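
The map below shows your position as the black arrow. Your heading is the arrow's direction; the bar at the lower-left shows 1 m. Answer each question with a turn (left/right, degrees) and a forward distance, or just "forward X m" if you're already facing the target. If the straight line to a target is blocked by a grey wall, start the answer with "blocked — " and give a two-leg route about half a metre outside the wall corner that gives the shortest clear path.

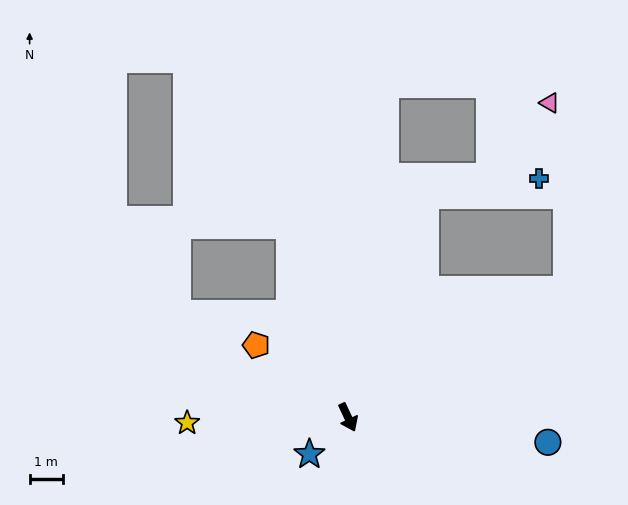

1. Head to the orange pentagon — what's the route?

turn right 153°, forward 3.5 m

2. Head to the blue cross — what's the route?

blocked — turn left 136°, forward 7.1 m, then turn right 63°, forward 3.5 m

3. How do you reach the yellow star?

turn right 113°, forward 4.9 m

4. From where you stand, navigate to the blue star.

turn right 72°, forward 1.6 m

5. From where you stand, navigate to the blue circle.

turn left 58°, forward 6.1 m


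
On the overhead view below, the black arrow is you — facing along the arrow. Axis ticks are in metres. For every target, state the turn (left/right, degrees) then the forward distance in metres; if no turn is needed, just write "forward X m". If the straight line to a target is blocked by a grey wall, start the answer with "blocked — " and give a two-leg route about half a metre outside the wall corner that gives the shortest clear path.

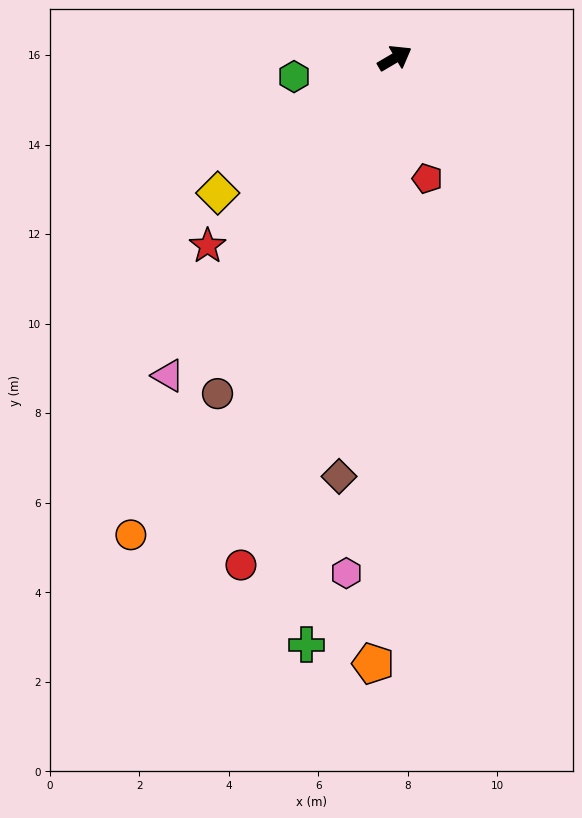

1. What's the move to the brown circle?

turn right 148°, forward 8.5 m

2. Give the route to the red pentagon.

turn right 105°, forward 2.8 m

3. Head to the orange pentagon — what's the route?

turn right 123°, forward 13.5 m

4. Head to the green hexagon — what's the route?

turn left 160°, forward 2.3 m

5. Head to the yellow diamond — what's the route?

turn right 173°, forward 5.0 m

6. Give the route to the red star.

turn right 165°, forward 5.9 m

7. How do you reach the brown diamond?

turn right 128°, forward 9.4 m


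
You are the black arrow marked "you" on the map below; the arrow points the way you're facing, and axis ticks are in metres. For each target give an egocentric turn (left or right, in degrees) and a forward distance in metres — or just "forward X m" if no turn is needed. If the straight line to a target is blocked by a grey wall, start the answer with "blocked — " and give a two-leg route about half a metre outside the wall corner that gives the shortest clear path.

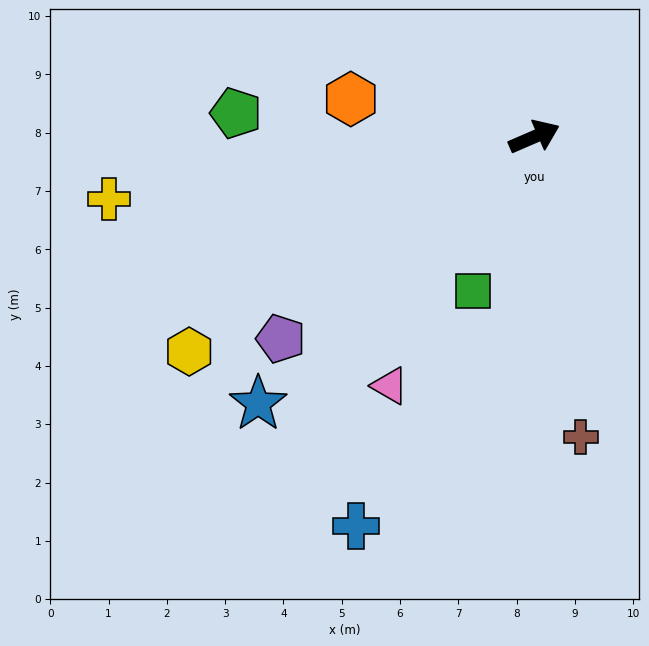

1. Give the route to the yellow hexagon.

turn right 171°, forward 7.0 m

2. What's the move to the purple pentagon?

turn right 165°, forward 5.6 m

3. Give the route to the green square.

turn right 135°, forward 2.8 m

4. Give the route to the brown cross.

turn right 105°, forward 5.2 m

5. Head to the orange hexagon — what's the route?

turn left 145°, forward 3.2 m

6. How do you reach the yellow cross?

turn left 165°, forward 7.4 m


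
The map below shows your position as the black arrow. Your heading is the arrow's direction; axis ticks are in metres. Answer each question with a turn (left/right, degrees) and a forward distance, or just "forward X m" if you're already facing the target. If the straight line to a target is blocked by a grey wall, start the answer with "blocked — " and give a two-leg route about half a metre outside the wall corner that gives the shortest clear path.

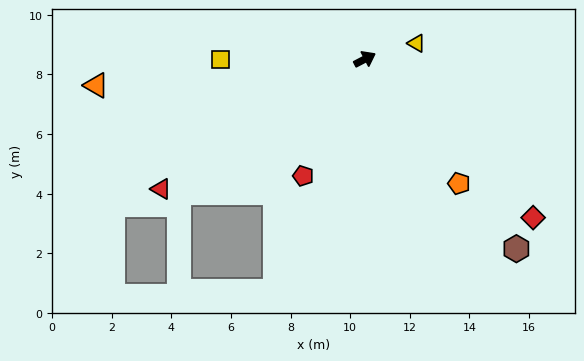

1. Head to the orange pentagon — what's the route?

turn right 80°, forward 5.2 m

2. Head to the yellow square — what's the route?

turn left 153°, forward 4.8 m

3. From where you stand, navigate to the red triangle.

turn right 175°, forward 8.1 m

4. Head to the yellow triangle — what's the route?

turn right 11°, forward 1.8 m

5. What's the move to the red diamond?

turn right 71°, forward 7.8 m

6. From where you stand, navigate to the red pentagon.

turn right 145°, forward 4.4 m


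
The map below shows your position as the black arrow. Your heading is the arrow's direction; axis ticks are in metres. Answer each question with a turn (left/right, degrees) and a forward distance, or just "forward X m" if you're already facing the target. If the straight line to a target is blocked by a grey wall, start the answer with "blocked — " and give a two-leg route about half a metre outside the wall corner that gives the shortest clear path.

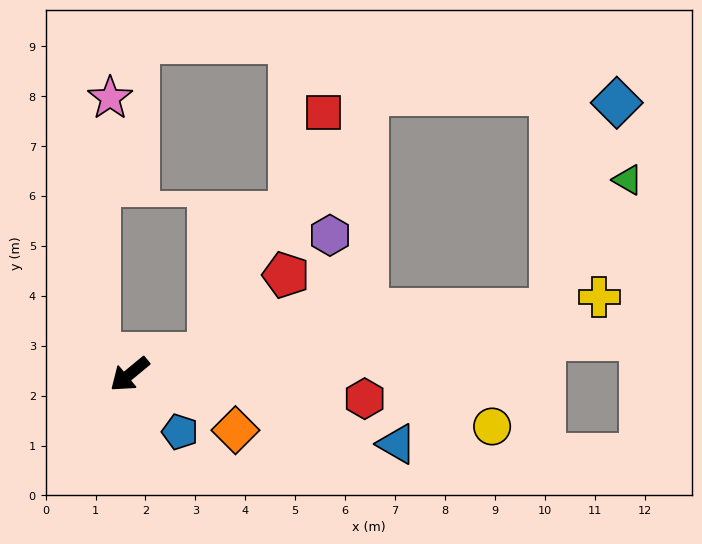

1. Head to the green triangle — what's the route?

blocked — turn left 149°, forward 8.5 m, then turn left 51°, forward 3.0 m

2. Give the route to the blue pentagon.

turn left 92°, forward 1.5 m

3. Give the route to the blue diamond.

blocked — turn left 149°, forward 8.5 m, then turn left 64°, forward 4.3 m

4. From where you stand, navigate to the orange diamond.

turn left 113°, forward 2.4 m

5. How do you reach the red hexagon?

turn left 135°, forward 4.7 m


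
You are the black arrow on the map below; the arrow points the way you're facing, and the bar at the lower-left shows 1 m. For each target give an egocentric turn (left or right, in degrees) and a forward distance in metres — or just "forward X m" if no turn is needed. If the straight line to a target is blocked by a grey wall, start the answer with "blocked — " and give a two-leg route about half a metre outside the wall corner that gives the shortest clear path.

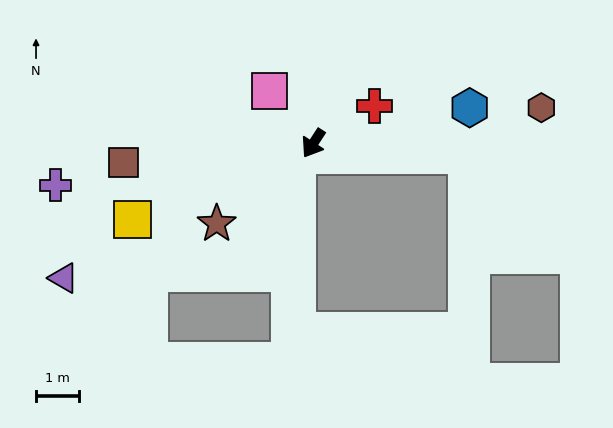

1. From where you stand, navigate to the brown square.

turn right 51°, forward 4.4 m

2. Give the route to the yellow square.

turn right 34°, forward 4.6 m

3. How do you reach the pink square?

turn right 107°, forward 1.6 m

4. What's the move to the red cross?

turn left 154°, forward 1.7 m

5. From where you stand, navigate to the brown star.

turn right 17°, forward 2.9 m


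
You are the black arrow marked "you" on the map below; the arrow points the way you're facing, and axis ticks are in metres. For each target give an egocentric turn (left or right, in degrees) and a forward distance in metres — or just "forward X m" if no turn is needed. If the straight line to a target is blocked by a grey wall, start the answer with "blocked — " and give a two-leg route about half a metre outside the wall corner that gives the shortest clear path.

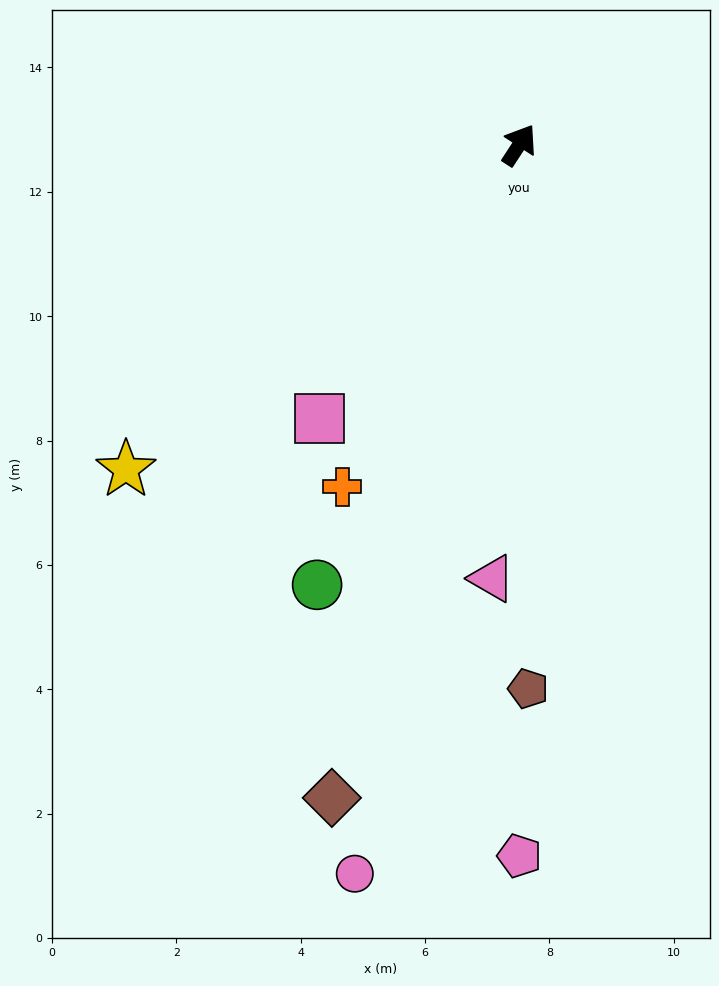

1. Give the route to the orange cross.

turn right 174°, forward 6.2 m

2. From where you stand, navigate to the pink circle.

turn right 160°, forward 12.0 m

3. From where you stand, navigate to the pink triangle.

turn right 151°, forward 7.0 m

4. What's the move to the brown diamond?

turn right 163°, forward 10.9 m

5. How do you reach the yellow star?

turn left 163°, forward 8.2 m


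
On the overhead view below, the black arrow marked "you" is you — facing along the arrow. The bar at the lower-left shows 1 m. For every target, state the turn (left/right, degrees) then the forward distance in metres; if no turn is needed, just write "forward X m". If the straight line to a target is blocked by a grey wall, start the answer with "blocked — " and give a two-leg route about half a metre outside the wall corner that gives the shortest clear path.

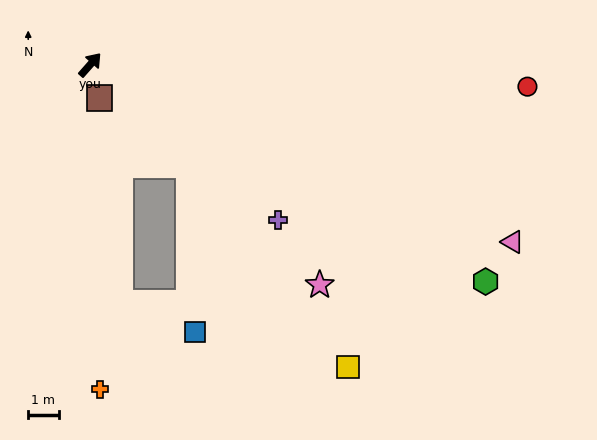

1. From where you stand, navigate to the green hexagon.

turn right 77°, forward 14.9 m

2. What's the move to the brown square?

turn right 123°, forward 1.1 m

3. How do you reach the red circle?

turn right 51°, forward 14.4 m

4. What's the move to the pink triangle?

turn right 71°, forward 15.1 m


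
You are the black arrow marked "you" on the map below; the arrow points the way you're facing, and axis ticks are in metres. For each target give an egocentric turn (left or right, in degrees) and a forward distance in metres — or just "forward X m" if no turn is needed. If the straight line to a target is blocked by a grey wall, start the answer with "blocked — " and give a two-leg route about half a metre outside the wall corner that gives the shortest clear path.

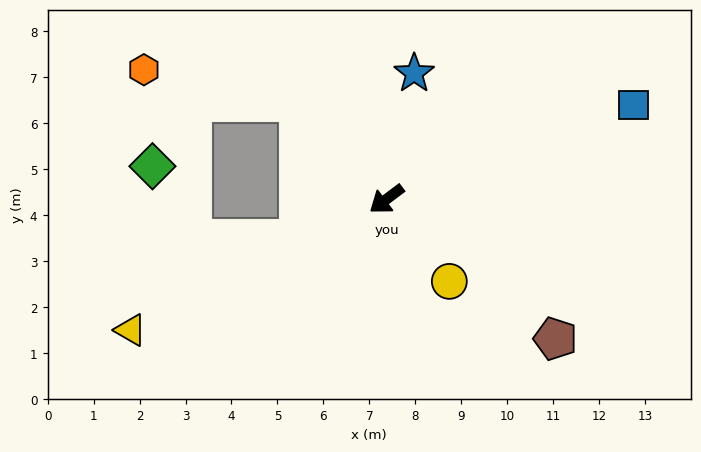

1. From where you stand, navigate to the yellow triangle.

turn right 10°, forward 6.3 m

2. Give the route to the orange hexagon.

blocked — turn right 85°, forward 2.8 m, then turn left 36°, forward 3.4 m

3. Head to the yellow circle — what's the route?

turn left 90°, forward 2.3 m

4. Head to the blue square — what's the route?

turn left 164°, forward 5.8 m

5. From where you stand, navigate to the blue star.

turn right 139°, forward 2.8 m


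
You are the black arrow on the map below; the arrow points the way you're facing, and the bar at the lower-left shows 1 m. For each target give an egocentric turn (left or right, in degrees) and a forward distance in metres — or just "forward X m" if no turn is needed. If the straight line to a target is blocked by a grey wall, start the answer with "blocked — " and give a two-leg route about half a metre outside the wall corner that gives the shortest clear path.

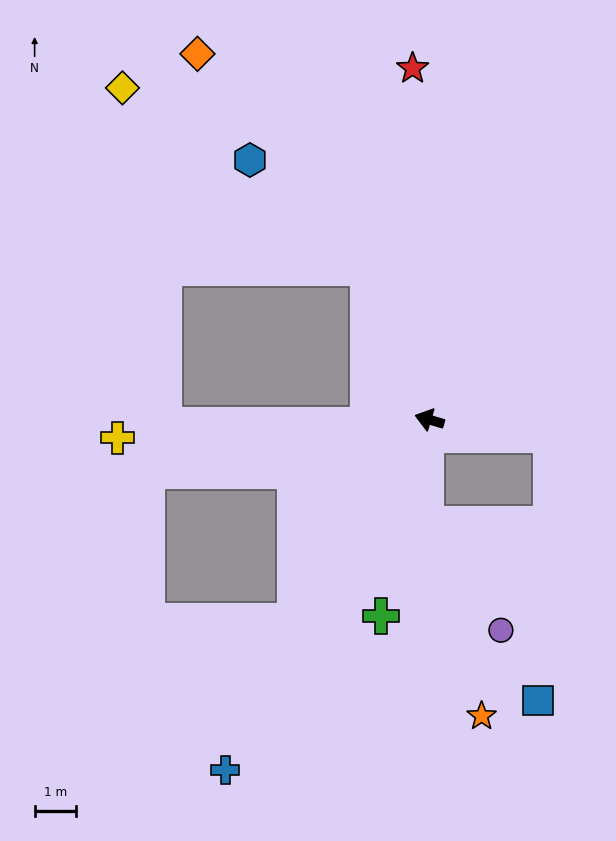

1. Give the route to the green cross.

turn left 93°, forward 4.8 m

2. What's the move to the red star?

turn right 71°, forward 8.4 m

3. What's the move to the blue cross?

turn left 76°, forward 9.7 m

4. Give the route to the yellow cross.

turn left 20°, forward 7.5 m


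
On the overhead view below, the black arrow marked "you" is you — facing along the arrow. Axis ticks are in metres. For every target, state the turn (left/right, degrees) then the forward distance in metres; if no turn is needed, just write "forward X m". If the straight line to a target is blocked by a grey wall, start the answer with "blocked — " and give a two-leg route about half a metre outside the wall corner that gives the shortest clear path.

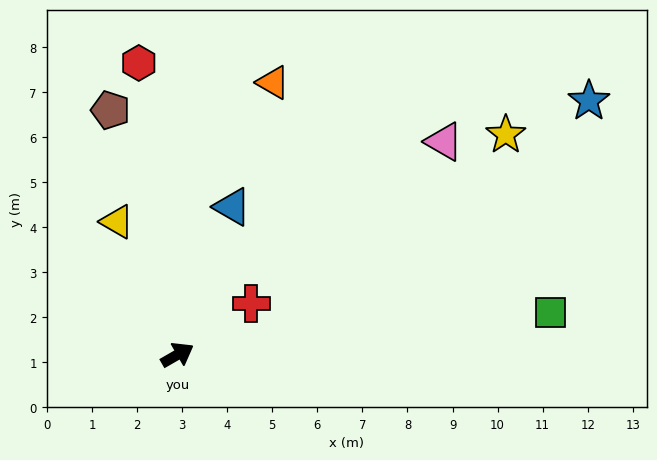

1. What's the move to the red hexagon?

turn left 68°, forward 6.5 m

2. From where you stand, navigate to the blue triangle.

turn left 40°, forward 3.5 m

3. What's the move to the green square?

turn right 23°, forward 8.3 m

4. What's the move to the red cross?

turn left 5°, forward 2.0 m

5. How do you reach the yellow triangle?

turn left 85°, forward 3.2 m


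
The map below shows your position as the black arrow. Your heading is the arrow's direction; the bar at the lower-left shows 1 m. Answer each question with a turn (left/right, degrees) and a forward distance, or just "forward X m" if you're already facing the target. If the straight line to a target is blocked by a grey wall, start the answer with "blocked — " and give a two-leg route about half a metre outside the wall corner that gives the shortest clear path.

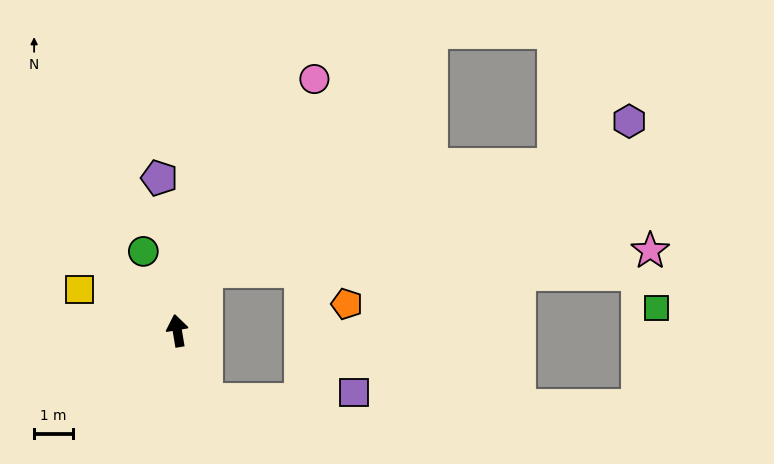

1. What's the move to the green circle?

turn left 14°, forward 2.2 m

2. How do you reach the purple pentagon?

turn right 3°, forward 4.0 m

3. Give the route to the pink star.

blocked — turn right 36°, forward 1.7 m, then turn right 61°, forward 11.5 m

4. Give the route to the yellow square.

turn left 58°, forward 2.7 m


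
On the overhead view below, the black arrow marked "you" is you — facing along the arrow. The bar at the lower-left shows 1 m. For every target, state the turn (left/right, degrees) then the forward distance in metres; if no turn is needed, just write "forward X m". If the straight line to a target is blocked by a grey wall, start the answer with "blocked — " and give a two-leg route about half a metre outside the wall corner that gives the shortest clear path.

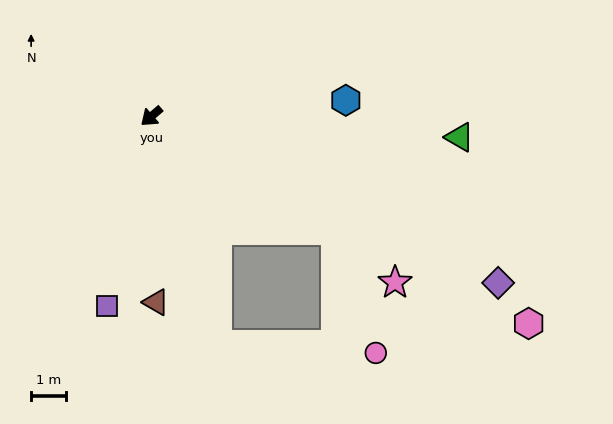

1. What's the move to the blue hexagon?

turn left 144°, forward 5.6 m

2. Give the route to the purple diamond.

turn left 114°, forward 11.1 m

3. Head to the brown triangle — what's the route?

turn left 51°, forward 5.4 m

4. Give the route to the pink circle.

blocked — turn left 107°, forward 6.3 m, then turn right 40°, forward 3.7 m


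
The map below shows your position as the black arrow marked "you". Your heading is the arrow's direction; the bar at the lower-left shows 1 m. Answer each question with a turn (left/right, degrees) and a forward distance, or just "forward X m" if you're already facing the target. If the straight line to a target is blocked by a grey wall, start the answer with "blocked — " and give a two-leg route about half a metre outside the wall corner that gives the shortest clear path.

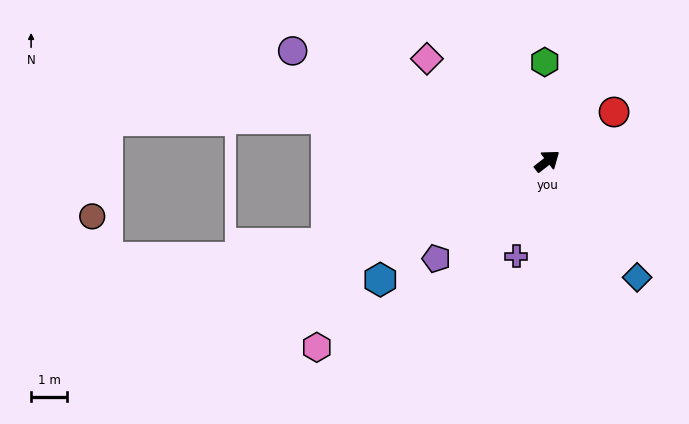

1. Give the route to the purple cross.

turn right 146°, forward 2.8 m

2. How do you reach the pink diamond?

turn left 102°, forward 4.4 m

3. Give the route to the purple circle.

turn left 119°, forward 7.7 m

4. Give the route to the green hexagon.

turn left 54°, forward 2.7 m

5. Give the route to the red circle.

forward 2.3 m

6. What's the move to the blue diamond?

turn right 90°, forward 4.1 m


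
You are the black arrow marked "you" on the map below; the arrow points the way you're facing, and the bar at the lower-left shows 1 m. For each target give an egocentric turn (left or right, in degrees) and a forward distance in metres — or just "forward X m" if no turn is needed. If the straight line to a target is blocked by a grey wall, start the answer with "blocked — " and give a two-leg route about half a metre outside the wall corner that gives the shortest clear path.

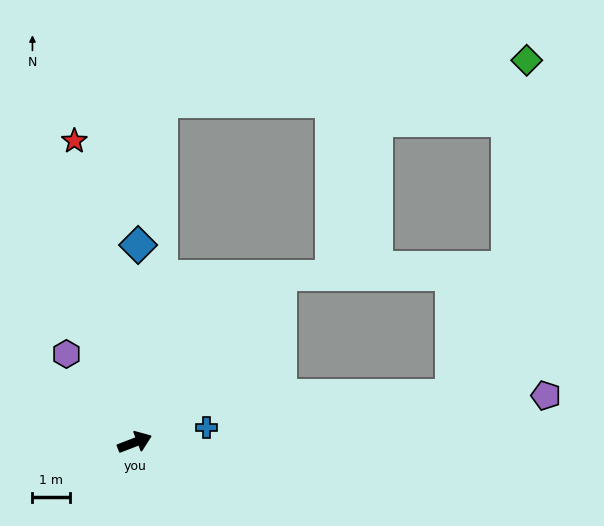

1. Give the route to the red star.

turn left 80°, forward 8.2 m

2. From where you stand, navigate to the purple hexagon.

turn left 107°, forward 3.0 m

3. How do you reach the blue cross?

turn right 9°, forward 2.0 m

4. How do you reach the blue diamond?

turn left 68°, forward 5.3 m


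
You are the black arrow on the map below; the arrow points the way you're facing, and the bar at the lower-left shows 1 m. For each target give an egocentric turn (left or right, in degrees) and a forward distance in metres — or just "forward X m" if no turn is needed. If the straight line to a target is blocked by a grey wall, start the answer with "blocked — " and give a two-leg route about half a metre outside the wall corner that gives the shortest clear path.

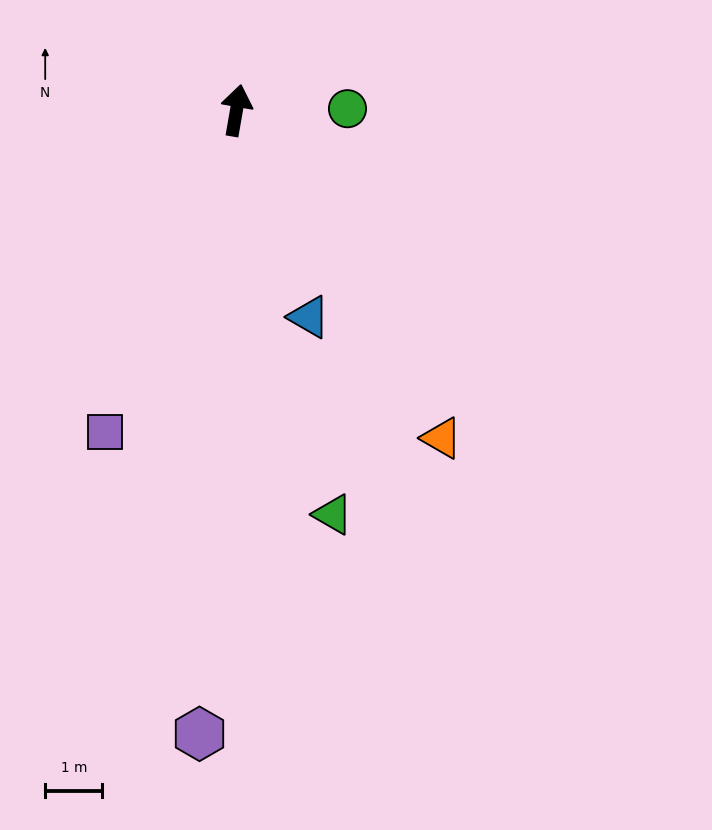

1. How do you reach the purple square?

turn left 168°, forward 6.1 m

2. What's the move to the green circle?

turn right 79°, forward 1.9 m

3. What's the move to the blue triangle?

turn right 151°, forward 3.8 m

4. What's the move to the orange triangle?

turn right 138°, forward 6.8 m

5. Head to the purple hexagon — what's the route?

turn right 174°, forward 10.9 m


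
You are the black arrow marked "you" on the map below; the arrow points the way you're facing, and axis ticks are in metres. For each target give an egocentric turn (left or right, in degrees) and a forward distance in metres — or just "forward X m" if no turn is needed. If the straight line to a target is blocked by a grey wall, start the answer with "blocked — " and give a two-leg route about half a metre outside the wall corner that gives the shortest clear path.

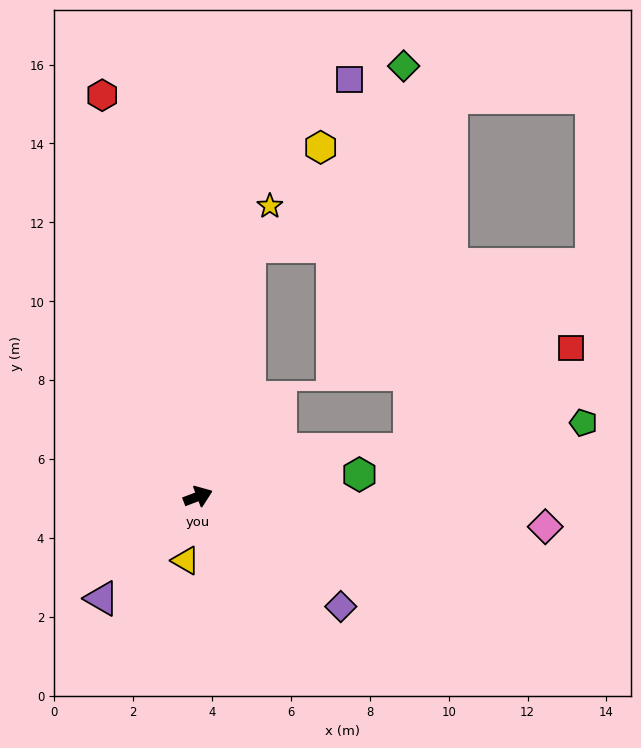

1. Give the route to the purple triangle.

turn right 154°, forward 3.6 m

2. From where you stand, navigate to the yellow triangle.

turn right 122°, forward 1.7 m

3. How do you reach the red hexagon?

turn left 83°, forward 10.5 m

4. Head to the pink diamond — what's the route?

turn right 26°, forward 8.8 m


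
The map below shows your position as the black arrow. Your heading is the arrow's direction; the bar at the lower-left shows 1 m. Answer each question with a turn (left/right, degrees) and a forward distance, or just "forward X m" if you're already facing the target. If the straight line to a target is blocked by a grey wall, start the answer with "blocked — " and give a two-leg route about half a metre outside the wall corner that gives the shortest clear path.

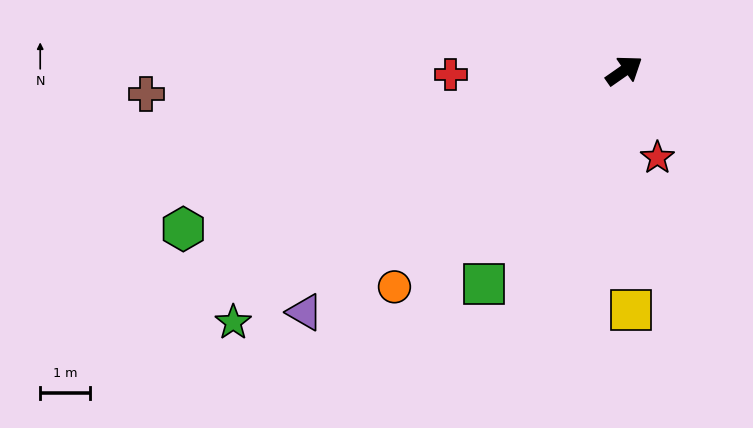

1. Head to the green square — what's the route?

turn right 158°, forward 5.1 m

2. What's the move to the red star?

turn right 104°, forward 1.9 m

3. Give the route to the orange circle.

turn right 172°, forward 6.3 m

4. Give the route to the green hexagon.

turn left 165°, forward 9.4 m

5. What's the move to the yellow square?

turn right 123°, forward 4.8 m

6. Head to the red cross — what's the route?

turn left 146°, forward 3.5 m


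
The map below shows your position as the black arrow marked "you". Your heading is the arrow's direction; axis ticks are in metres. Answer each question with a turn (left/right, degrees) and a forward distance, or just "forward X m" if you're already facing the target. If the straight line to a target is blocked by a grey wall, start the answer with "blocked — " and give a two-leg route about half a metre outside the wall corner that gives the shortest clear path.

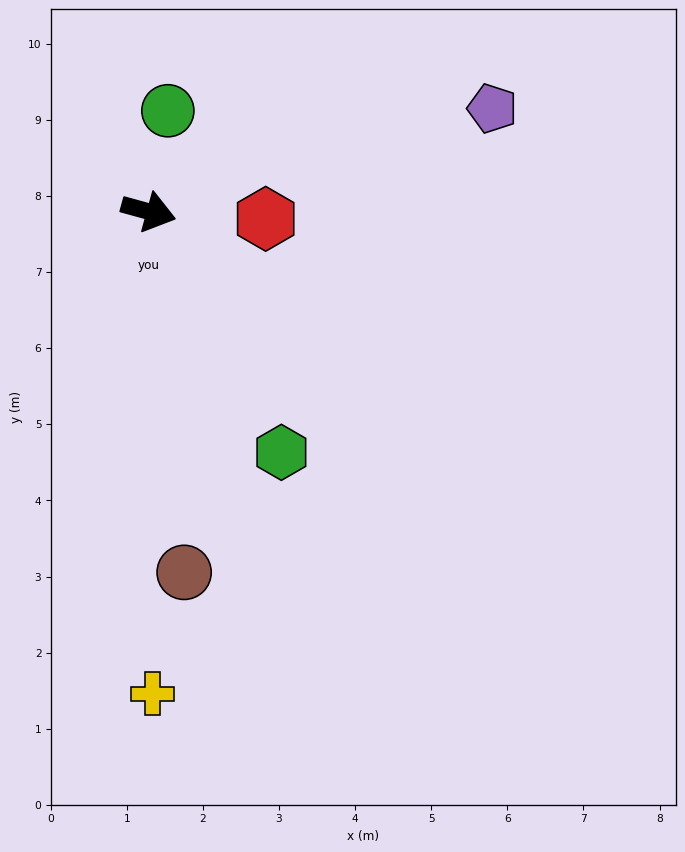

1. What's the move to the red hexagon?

turn left 12°, forward 1.5 m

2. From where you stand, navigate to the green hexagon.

turn right 46°, forward 3.6 m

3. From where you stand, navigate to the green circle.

turn left 95°, forward 1.3 m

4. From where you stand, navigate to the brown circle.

turn right 69°, forward 4.8 m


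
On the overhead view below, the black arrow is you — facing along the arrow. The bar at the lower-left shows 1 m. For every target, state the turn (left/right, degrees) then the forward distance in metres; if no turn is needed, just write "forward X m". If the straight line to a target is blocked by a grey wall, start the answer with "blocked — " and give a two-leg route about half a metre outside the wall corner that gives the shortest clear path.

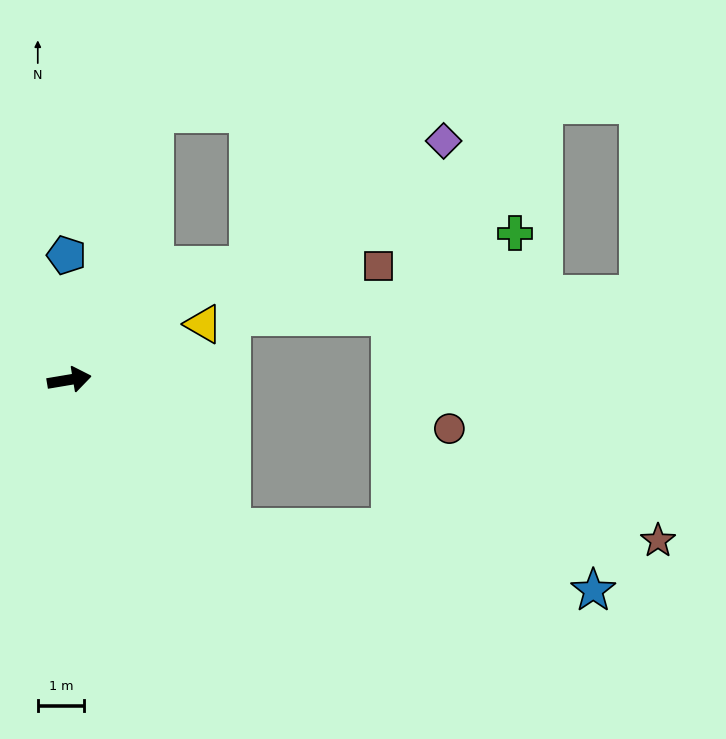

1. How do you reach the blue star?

blocked — turn right 52°, forward 4.8 m, then turn left 33°, forward 8.0 m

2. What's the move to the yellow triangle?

turn left 13°, forward 3.2 m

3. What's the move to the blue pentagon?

turn left 82°, forward 2.7 m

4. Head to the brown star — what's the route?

blocked — turn right 52°, forward 4.8 m, then turn left 41°, forward 9.3 m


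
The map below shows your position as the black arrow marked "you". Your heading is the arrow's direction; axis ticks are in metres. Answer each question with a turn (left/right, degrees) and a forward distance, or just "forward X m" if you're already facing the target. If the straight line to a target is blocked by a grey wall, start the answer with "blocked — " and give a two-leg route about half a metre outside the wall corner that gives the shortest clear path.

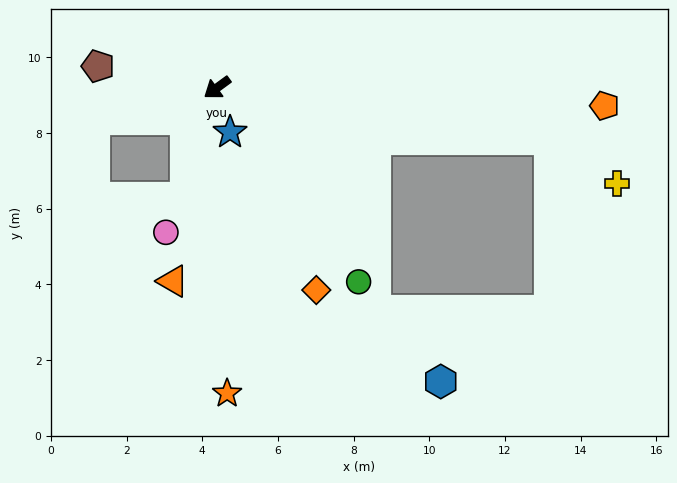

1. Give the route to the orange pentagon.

turn left 141°, forward 10.2 m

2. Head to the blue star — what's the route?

turn left 70°, forward 1.2 m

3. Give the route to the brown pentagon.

turn right 46°, forward 3.2 m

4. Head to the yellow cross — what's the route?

blocked — turn left 135°, forward 8.9 m, then turn right 25°, forward 2.1 m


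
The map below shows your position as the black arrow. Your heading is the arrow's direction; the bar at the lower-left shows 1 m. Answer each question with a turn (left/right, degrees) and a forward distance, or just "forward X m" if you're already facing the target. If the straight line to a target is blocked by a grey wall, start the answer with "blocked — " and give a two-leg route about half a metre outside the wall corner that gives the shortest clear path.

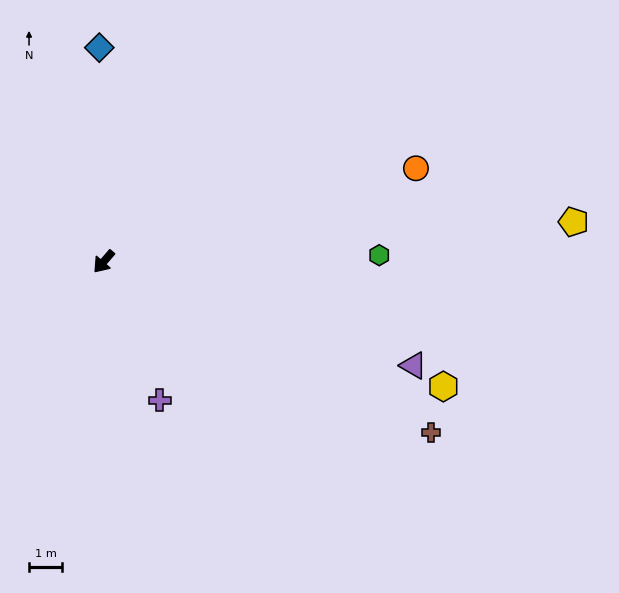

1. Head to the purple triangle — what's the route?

turn left 112°, forward 9.8 m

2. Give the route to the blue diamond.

turn right 138°, forward 6.4 m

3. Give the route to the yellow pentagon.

turn left 136°, forward 14.2 m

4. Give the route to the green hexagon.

turn left 132°, forward 8.3 m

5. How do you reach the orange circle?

turn left 147°, forward 9.8 m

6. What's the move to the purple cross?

turn left 63°, forward 4.5 m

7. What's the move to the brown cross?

turn left 103°, forward 11.1 m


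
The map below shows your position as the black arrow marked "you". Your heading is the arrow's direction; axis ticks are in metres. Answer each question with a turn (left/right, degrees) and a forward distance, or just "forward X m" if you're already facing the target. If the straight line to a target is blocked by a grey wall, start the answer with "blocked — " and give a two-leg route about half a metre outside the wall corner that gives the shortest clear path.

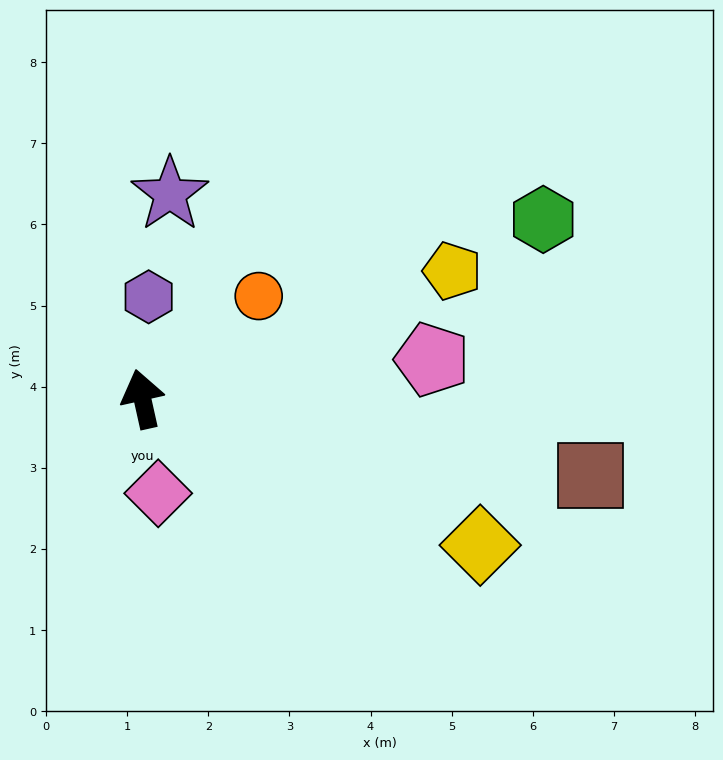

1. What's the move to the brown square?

turn right 112°, forward 5.6 m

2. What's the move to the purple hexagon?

turn right 16°, forward 1.3 m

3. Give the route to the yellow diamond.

turn right 126°, forward 4.5 m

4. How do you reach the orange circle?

turn right 61°, forward 1.9 m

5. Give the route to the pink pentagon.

turn right 95°, forward 3.6 m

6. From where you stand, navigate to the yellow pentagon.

turn right 80°, forward 4.1 m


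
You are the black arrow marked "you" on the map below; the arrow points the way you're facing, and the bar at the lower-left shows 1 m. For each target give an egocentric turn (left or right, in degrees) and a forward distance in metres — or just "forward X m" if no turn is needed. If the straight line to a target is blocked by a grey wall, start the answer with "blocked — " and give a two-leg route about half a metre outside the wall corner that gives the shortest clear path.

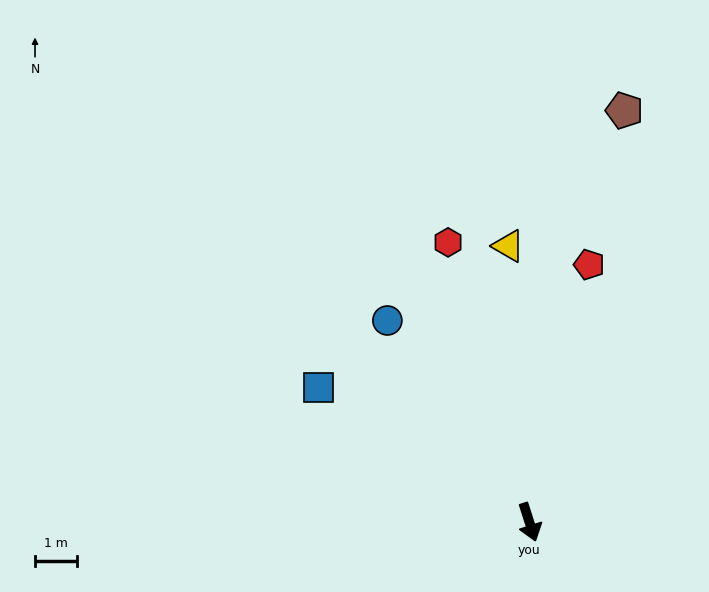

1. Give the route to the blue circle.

turn right 163°, forward 5.9 m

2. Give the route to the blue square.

turn right 140°, forward 6.0 m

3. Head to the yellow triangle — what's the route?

turn left 167°, forward 6.6 m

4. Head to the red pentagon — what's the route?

turn left 149°, forward 6.3 m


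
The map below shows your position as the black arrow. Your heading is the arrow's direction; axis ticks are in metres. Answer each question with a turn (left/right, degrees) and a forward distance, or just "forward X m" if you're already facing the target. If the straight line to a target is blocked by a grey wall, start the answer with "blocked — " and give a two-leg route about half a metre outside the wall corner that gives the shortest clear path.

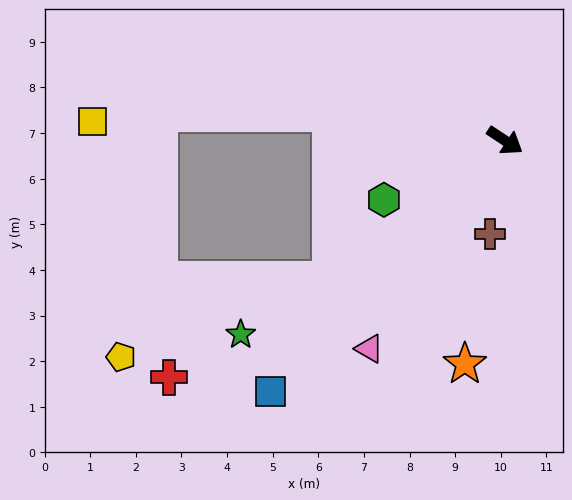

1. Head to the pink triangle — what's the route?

turn right 90°, forward 5.4 m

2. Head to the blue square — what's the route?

turn right 100°, forward 7.5 m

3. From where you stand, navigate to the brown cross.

turn right 66°, forward 2.1 m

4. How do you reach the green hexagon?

turn right 120°, forward 3.0 m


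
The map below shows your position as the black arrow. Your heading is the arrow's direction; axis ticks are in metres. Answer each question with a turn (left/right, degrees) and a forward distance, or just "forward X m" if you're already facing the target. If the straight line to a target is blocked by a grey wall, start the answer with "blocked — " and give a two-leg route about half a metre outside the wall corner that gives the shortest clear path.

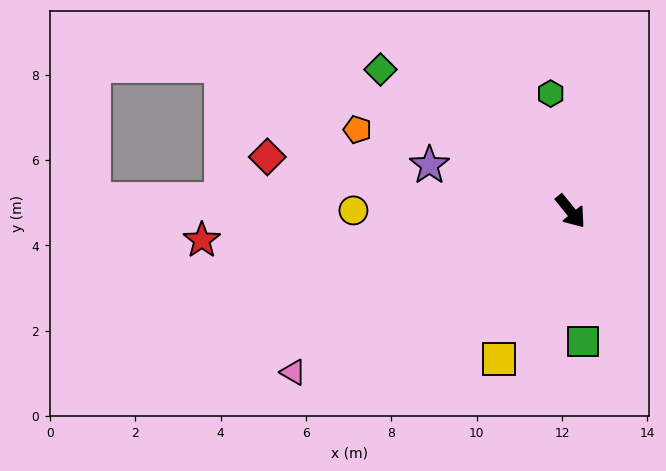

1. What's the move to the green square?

turn right 34°, forward 3.1 m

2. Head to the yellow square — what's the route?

turn right 65°, forward 3.8 m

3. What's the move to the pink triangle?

turn right 99°, forward 7.5 m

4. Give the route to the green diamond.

turn right 166°, forward 5.6 m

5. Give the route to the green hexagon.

turn left 151°, forward 2.8 m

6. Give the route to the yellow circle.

turn right 129°, forward 5.1 m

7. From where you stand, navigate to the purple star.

turn right 147°, forward 3.5 m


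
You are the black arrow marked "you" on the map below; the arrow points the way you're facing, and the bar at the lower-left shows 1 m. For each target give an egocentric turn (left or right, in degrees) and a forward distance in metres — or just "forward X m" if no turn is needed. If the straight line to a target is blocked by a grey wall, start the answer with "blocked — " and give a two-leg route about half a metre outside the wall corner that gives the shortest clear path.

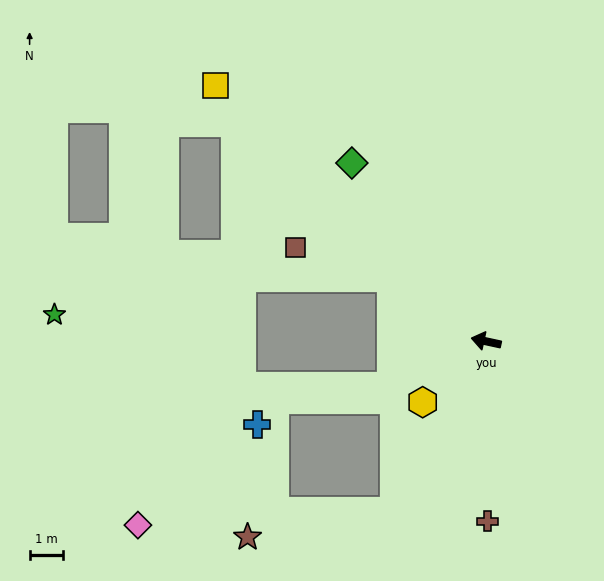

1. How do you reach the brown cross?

turn left 103°, forward 5.3 m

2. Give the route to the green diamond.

turn right 41°, forward 6.6 m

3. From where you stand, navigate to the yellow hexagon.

turn left 56°, forward 2.6 m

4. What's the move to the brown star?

blocked — turn left 74°, forward 5.7 m, then turn right 52°, forward 4.4 m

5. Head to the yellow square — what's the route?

turn right 31°, forward 11.1 m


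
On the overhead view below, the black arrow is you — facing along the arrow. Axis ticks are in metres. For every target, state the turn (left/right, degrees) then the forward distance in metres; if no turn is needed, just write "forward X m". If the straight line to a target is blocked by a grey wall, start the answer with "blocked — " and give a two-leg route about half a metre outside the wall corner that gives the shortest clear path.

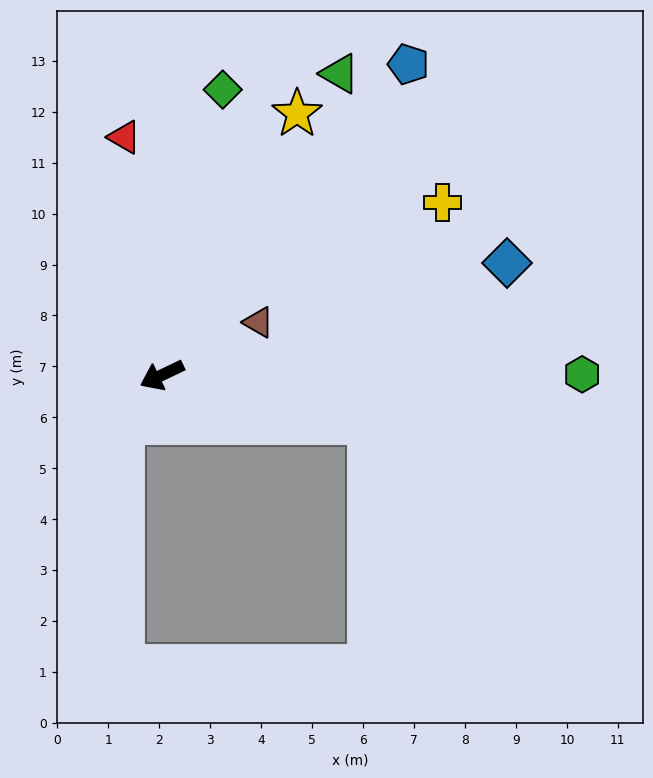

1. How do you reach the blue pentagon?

turn right 154°, forward 7.8 m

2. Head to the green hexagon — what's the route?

turn left 155°, forward 8.2 m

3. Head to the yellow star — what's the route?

turn right 143°, forward 5.8 m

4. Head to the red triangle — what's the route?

turn right 107°, forward 4.7 m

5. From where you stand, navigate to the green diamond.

turn right 128°, forward 5.7 m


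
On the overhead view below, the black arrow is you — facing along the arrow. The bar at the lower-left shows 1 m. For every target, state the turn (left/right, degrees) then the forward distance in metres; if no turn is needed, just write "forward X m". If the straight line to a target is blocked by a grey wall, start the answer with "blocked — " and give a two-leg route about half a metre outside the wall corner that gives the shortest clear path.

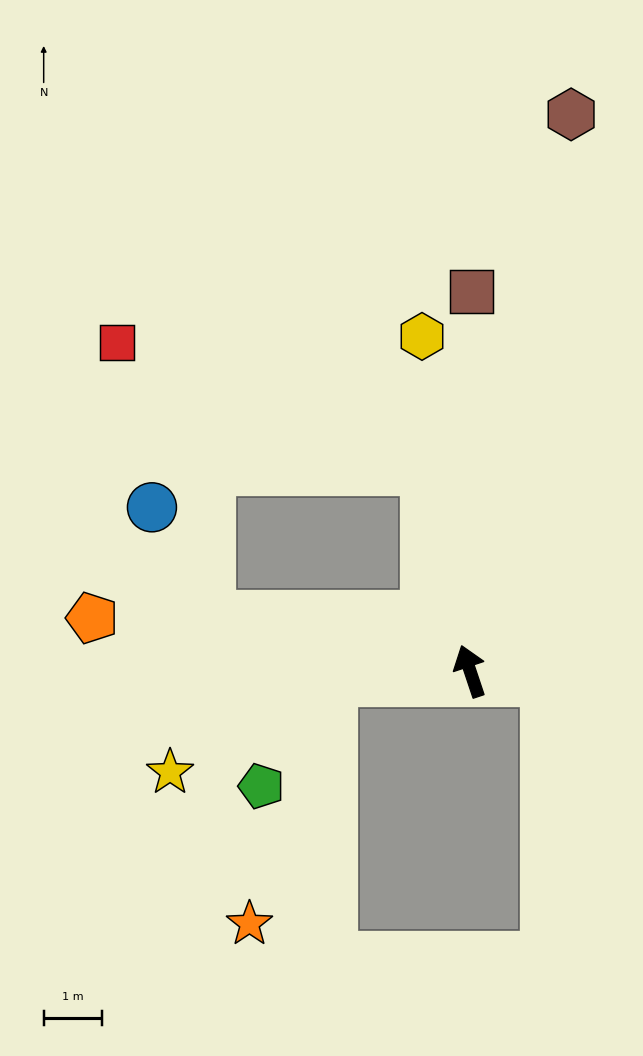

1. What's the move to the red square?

blocked — turn right 6°, forward 3.6 m, then turn left 55°, forward 5.8 m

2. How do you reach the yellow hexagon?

turn right 10°, forward 5.8 m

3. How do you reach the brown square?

turn right 19°, forward 6.6 m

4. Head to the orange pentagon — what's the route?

turn left 64°, forward 6.6 m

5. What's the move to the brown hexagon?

turn right 29°, forward 9.8 m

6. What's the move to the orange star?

blocked — turn left 76°, forward 2.4 m, then turn left 67°, forward 4.4 m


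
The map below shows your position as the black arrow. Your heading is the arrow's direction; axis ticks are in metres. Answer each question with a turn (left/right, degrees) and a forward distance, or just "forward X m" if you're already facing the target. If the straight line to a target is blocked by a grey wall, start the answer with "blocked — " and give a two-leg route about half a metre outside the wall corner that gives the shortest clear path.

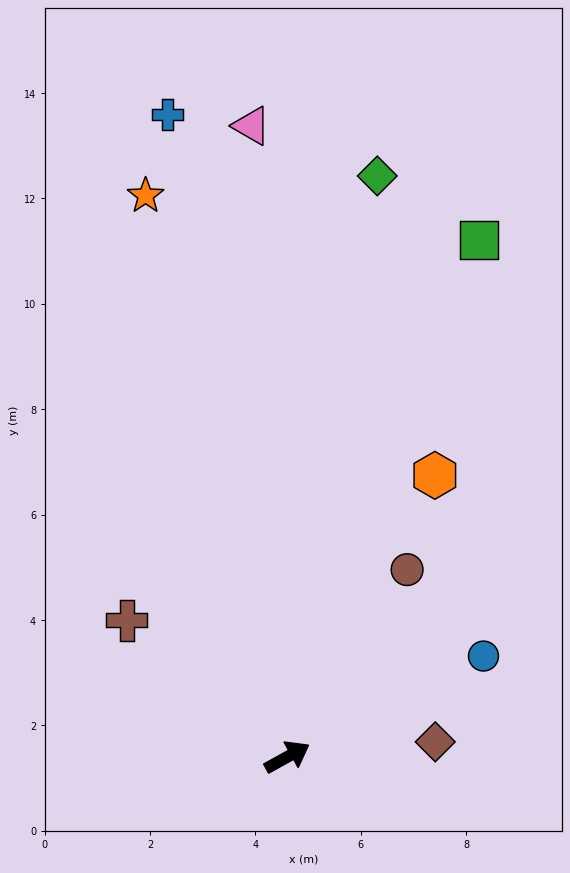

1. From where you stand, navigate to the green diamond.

turn left 52°, forward 11.2 m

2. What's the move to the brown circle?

turn left 28°, forward 4.2 m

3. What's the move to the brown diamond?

turn right 23°, forward 2.8 m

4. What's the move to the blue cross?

turn left 72°, forward 12.4 m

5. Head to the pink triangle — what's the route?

turn left 64°, forward 12.0 m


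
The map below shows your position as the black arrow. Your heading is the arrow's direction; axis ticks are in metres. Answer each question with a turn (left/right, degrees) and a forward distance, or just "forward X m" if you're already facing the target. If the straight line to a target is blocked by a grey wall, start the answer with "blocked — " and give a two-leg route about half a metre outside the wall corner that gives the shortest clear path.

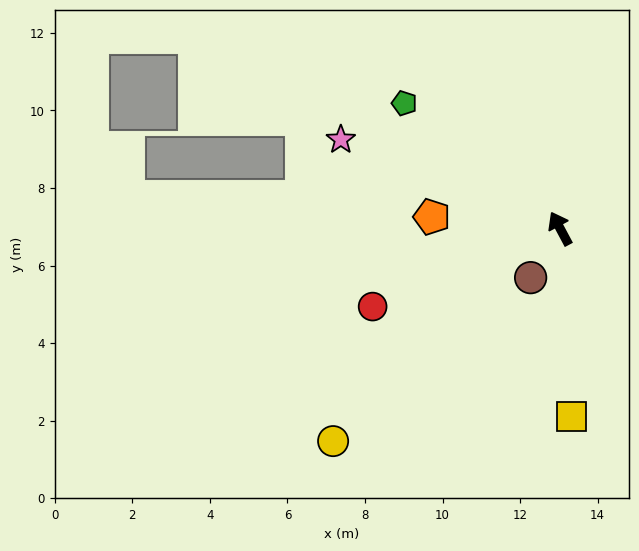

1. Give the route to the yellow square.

turn left 155°, forward 4.9 m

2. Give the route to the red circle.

turn left 84°, forward 5.2 m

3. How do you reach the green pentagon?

turn left 23°, forward 5.2 m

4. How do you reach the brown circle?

turn left 121°, forward 1.5 m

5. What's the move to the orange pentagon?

turn left 57°, forward 3.3 m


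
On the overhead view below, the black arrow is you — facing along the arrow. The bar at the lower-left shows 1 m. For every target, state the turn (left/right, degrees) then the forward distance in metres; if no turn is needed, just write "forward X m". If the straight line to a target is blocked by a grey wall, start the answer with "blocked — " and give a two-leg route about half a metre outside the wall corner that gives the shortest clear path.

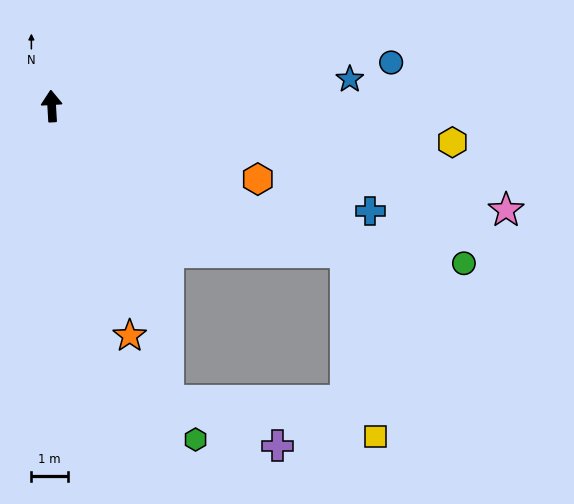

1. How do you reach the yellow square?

blocked — turn right 120°, forward 8.9 m, then turn right 54°, forward 5.1 m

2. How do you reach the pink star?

turn right 106°, forward 12.7 m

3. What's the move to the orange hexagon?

turn right 113°, forward 5.9 m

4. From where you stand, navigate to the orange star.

turn right 165°, forward 6.6 m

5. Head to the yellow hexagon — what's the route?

turn right 98°, forward 10.9 m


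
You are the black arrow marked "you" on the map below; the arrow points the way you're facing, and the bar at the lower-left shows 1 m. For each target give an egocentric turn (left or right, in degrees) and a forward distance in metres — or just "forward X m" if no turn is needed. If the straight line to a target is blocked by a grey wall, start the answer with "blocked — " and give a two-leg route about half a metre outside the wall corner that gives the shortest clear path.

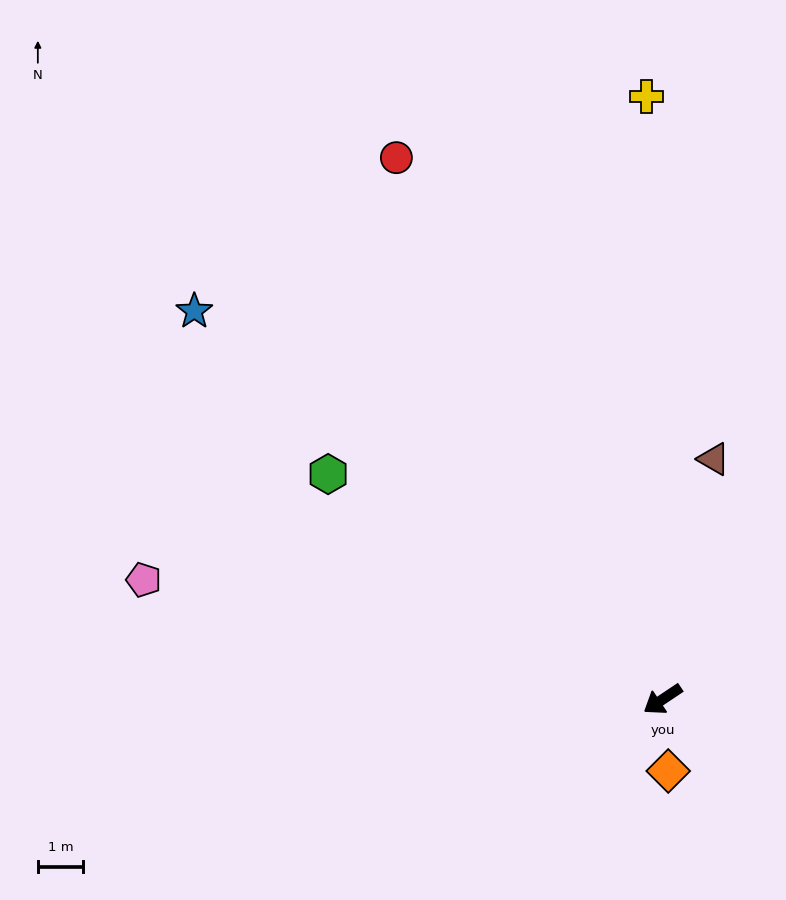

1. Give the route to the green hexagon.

turn right 68°, forward 8.9 m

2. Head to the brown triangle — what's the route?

turn right 136°, forward 5.4 m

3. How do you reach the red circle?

turn right 98°, forward 13.3 m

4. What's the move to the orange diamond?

turn left 61°, forward 1.6 m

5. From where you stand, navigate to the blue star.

turn right 73°, forward 13.4 m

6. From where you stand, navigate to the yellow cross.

turn right 122°, forward 13.3 m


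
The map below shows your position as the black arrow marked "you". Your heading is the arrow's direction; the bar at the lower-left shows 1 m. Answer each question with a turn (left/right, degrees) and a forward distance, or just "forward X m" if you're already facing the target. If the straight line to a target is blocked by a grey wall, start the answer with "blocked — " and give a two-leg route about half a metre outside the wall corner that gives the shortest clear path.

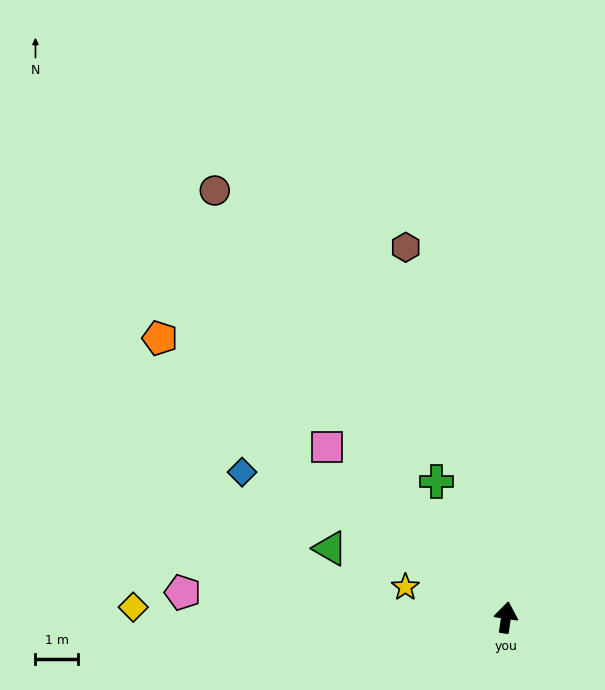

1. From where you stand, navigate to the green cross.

turn left 35°, forward 3.6 m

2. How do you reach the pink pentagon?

turn left 94°, forward 7.6 m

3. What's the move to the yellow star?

turn left 82°, forward 2.5 m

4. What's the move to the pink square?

turn left 55°, forward 5.8 m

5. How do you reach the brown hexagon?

turn left 23°, forward 9.0 m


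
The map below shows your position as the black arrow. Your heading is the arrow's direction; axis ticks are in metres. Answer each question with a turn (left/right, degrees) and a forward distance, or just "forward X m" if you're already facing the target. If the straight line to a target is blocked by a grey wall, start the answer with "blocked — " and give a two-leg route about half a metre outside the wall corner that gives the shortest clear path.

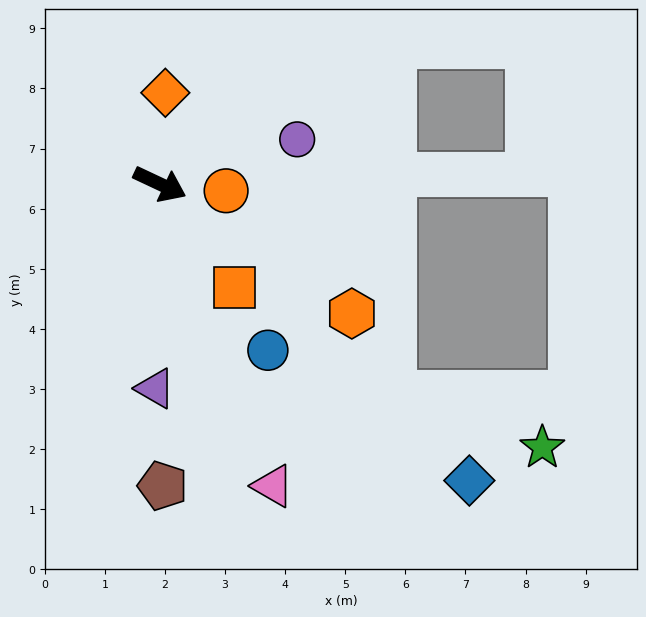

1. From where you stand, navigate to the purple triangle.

turn right 66°, forward 3.4 m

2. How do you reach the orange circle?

turn left 19°, forward 1.1 m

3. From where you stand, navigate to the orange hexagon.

turn right 9°, forward 3.9 m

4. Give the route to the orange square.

turn right 29°, forward 2.1 m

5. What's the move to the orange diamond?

turn left 112°, forward 1.5 m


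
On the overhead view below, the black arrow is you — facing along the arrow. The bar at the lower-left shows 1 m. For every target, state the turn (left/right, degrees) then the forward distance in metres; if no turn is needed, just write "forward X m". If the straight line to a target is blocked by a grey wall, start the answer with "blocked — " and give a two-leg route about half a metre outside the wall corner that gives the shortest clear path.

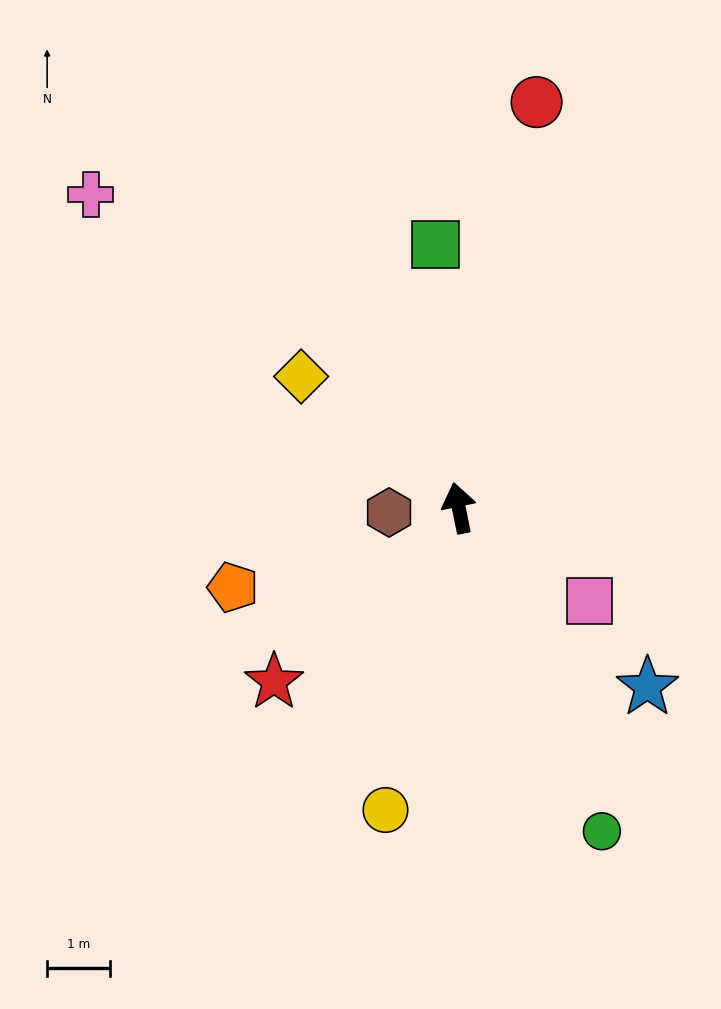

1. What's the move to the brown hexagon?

turn left 82°, forward 1.1 m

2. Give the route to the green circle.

turn right 168°, forward 5.7 m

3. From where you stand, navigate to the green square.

turn right 6°, forward 4.2 m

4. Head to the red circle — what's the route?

turn right 22°, forward 6.6 m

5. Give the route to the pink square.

turn right 137°, forward 2.6 m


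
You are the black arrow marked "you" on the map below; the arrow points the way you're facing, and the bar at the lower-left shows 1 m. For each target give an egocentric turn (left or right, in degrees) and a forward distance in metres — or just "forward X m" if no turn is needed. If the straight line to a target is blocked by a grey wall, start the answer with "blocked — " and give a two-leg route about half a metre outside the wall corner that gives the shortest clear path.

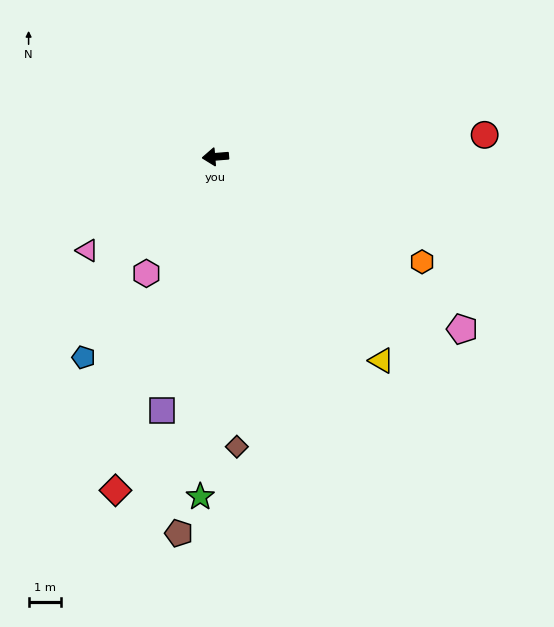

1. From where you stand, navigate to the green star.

turn left 83°, forward 10.5 m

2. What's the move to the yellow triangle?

turn left 124°, forward 8.1 m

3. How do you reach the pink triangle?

turn left 32°, forward 4.9 m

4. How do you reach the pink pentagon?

turn left 140°, forward 9.3 m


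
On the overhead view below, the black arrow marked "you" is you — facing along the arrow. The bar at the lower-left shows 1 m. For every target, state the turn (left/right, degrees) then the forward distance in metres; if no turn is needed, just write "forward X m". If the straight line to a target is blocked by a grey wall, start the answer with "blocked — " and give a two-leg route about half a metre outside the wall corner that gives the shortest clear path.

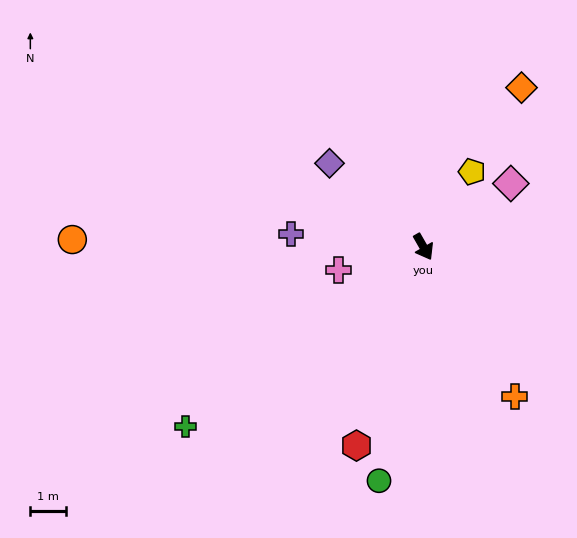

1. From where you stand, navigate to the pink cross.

turn right 105°, forward 2.5 m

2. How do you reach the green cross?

turn right 83°, forward 8.4 m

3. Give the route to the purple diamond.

turn right 161°, forward 3.5 m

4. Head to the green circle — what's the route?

turn right 41°, forward 6.7 m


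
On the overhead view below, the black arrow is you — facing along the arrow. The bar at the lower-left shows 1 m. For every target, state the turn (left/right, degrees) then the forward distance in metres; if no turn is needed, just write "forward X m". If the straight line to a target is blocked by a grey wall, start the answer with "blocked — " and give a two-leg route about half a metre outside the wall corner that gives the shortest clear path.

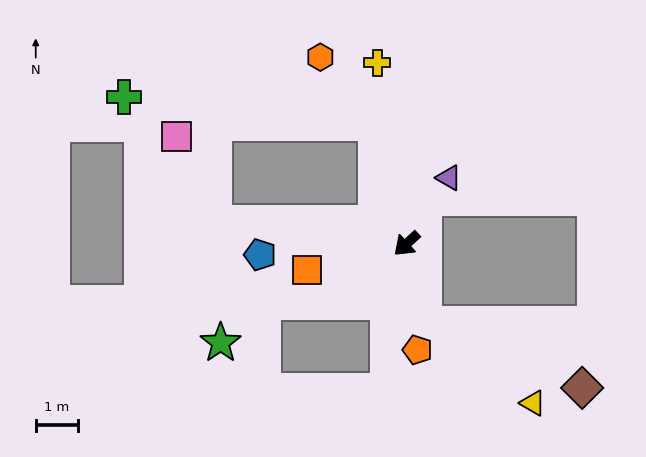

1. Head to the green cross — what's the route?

blocked — turn right 118°, forward 2.9 m, then turn left 69°, forward 6.0 m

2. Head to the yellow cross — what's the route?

turn right 123°, forward 4.3 m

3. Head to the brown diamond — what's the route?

blocked — turn left 59°, forward 1.9 m, then turn left 56°, forward 4.0 m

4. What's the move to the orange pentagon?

turn left 53°, forward 2.5 m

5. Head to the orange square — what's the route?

turn right 28°, forward 2.4 m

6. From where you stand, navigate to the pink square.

blocked — turn right 49°, forward 4.6 m, then turn right 60°, forward 2.2 m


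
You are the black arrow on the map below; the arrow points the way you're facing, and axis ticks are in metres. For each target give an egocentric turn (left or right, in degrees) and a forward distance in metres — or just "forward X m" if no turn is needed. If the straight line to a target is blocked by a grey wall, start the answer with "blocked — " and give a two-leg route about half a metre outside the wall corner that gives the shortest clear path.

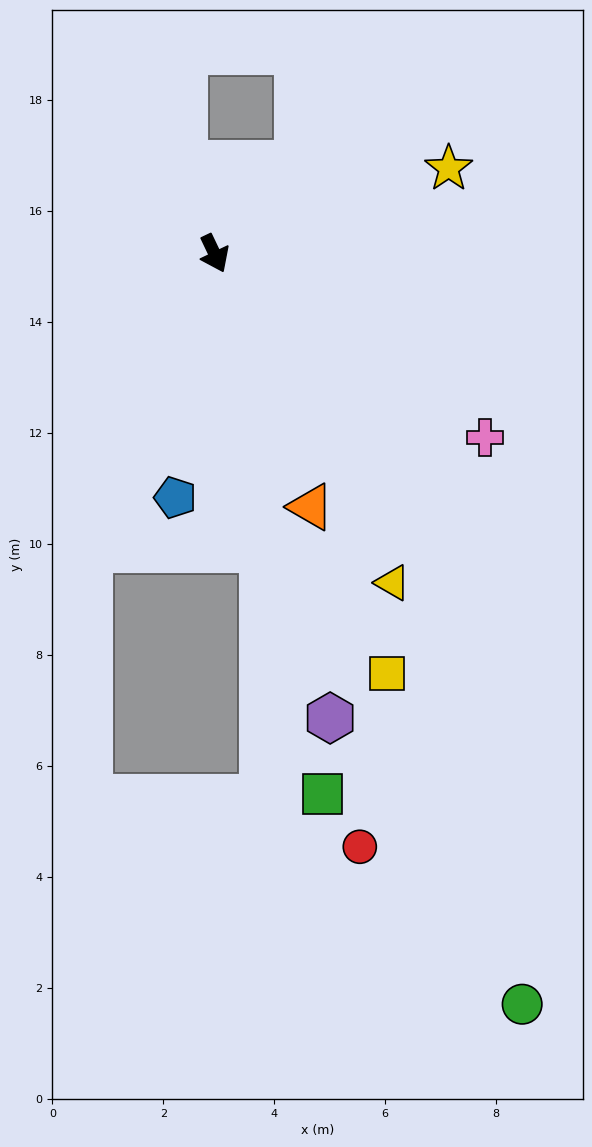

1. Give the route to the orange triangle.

turn right 5°, forward 4.9 m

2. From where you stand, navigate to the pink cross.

turn left 30°, forward 5.9 m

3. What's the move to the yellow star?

turn left 85°, forward 4.5 m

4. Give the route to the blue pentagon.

turn right 35°, forward 4.5 m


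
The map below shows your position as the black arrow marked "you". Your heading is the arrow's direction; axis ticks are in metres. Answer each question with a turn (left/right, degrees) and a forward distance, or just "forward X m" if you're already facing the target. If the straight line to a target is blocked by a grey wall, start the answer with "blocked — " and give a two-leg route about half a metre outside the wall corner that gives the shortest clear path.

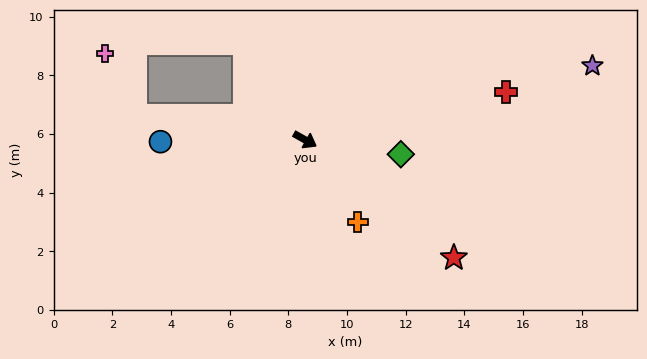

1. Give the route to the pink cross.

blocked — turn right 159°, forward 5.9 m, then turn right 56°, forward 2.4 m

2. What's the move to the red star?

turn right 9°, forward 6.5 m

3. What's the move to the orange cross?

turn right 28°, forward 3.3 m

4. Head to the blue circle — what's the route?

turn right 150°, forward 4.9 m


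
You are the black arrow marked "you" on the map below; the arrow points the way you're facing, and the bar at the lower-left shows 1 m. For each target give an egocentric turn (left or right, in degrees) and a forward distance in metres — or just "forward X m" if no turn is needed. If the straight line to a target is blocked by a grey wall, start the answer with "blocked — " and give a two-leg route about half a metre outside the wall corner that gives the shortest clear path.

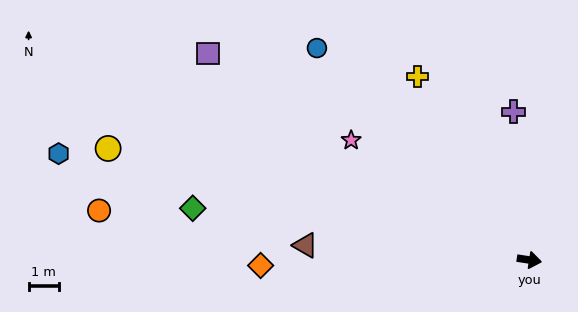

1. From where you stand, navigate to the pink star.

turn left 155°, forward 7.0 m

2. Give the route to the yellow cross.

turn left 130°, forward 7.0 m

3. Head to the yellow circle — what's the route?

turn left 174°, forward 14.3 m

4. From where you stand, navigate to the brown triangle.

turn right 175°, forward 7.4 m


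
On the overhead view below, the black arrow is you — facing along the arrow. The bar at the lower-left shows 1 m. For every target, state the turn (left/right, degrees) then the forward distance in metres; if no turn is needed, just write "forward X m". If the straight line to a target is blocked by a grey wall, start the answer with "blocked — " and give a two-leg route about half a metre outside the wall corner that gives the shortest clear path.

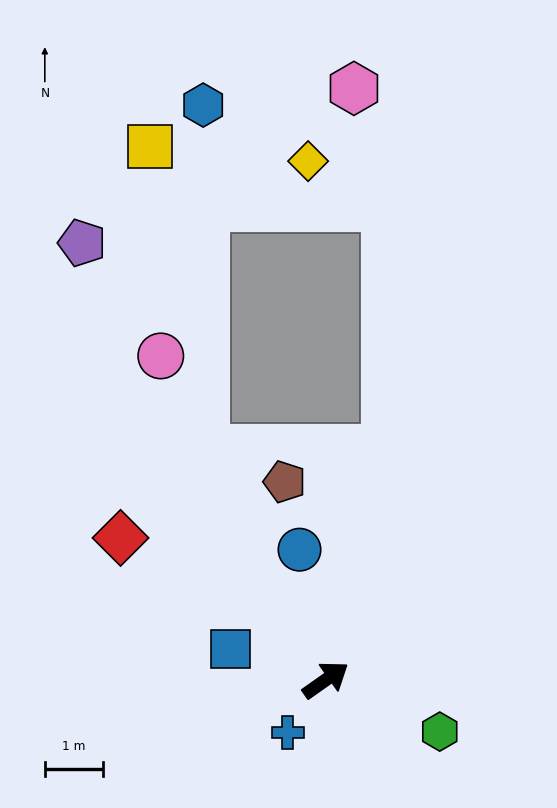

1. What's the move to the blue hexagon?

blocked — turn left 83°, forward 4.4 m, then turn right 28°, forward 5.9 m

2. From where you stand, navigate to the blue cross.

turn right 161°, forward 1.1 m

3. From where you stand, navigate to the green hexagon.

turn right 60°, forward 2.1 m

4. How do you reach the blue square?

turn left 127°, forward 1.7 m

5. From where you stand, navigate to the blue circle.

turn left 66°, forward 2.3 m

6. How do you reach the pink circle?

turn left 82°, forward 6.2 m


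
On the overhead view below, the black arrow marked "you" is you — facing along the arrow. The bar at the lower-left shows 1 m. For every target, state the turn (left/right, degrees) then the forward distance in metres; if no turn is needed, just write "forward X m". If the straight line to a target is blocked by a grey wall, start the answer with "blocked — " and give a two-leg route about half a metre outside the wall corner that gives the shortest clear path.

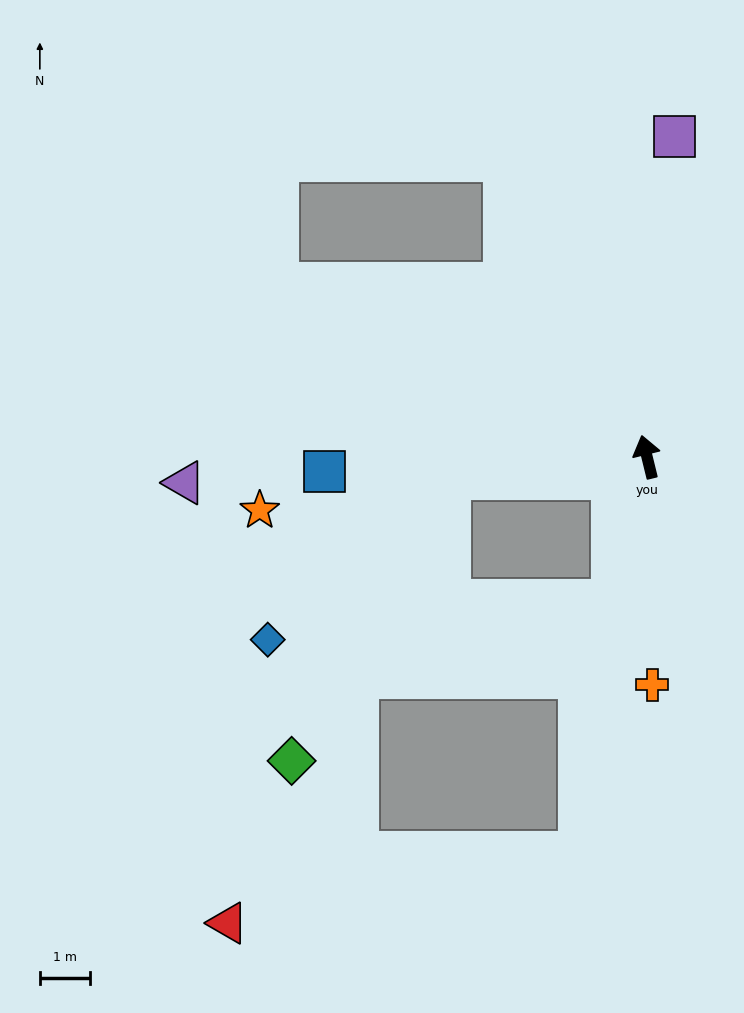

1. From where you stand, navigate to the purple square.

turn right 19°, forward 6.5 m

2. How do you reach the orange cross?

turn left 168°, forward 4.6 m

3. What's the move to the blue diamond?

blocked — turn left 83°, forward 4.0 m, then turn left 35°, forward 4.9 m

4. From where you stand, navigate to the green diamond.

blocked — turn left 83°, forward 4.0 m, then turn left 54°, forward 6.5 m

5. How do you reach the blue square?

turn left 79°, forward 6.5 m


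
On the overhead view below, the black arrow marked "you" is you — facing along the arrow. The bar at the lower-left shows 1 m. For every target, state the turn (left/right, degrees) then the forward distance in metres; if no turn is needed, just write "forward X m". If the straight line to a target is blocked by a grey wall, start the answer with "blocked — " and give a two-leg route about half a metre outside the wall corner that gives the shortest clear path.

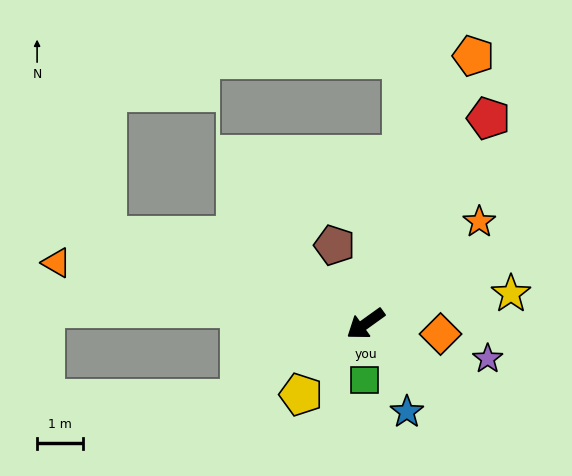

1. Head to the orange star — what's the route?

turn right 174°, forward 3.4 m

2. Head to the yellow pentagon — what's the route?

turn left 12°, forward 2.1 m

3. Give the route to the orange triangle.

turn right 47°, forward 6.9 m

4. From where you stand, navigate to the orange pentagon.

turn right 148°, forward 6.4 m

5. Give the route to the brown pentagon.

turn right 104°, forward 1.9 m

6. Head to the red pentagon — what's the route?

turn right 157°, forward 5.3 m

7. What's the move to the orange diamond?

turn left 137°, forward 1.7 m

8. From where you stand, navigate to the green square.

turn left 53°, forward 1.2 m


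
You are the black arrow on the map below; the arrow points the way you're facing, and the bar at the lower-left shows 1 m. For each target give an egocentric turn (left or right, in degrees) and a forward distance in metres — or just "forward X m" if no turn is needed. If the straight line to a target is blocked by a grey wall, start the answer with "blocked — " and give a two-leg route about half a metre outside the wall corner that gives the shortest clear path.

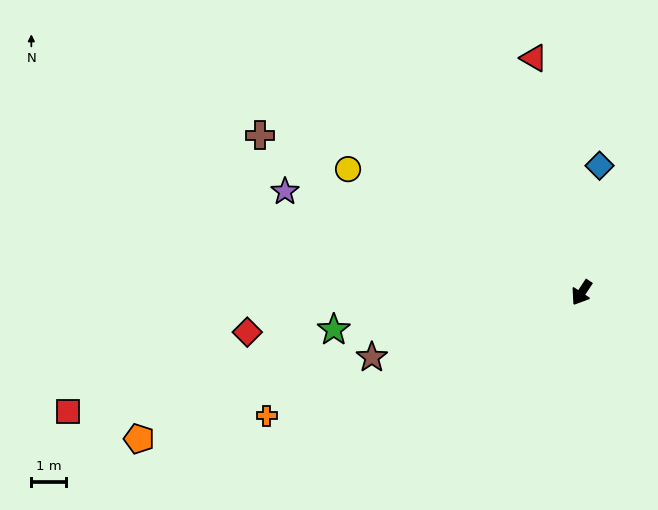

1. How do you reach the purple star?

turn right 75°, forward 9.1 m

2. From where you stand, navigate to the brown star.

turn right 39°, forward 6.4 m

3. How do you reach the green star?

turn right 48°, forward 7.3 m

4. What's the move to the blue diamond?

turn right 155°, forward 3.7 m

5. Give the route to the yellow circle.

turn right 84°, forward 7.7 m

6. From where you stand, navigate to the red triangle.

turn right 135°, forward 6.9 m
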